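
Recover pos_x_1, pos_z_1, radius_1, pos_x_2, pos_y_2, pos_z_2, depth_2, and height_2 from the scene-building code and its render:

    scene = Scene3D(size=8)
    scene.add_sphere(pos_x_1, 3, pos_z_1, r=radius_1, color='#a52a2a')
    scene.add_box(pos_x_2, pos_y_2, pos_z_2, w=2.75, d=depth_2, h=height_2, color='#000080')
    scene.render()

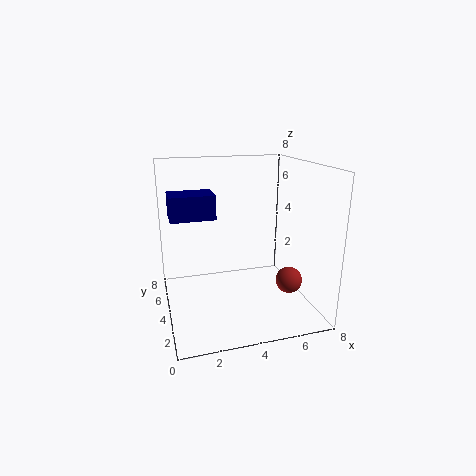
pos_x_1 = 6.75, pos_z_1 = 1.5, radius_1 = 0.75, pos_x_2 = 0.5, pos_y_2 = 6, pos_z_2 = 4.5, depth_2 = 2, height_2 = 1.5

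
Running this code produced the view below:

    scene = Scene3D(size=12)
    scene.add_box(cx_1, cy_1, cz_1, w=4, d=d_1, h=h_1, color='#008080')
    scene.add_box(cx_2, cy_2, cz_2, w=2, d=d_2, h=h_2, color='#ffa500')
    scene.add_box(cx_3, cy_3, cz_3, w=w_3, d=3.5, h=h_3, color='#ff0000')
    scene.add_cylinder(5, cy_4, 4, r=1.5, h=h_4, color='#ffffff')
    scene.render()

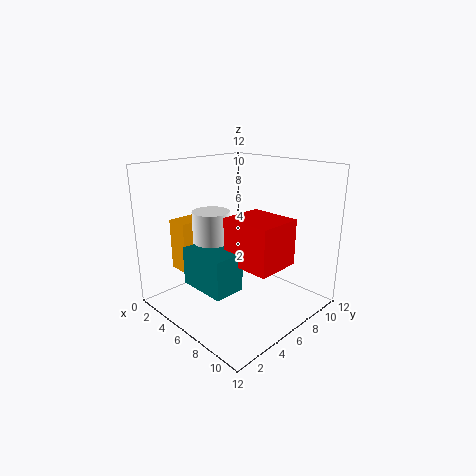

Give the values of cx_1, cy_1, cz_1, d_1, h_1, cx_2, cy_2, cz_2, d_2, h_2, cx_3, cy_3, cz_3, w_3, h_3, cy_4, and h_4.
cx_1 = 4.5; cy_1 = 1.5; cz_1 = 3; d_1 = 2.5; h_1 = 3; cx_2 = 0.5; cy_2 = 3; cz_2 = 2.5; d_2 = 3; h_2 = 4.5; cx_3 = 7; cy_3 = 3.5; cz_3 = 5; w_3 = 4; h_3 = 3.5; cy_4 = 4; h_4 = 4.5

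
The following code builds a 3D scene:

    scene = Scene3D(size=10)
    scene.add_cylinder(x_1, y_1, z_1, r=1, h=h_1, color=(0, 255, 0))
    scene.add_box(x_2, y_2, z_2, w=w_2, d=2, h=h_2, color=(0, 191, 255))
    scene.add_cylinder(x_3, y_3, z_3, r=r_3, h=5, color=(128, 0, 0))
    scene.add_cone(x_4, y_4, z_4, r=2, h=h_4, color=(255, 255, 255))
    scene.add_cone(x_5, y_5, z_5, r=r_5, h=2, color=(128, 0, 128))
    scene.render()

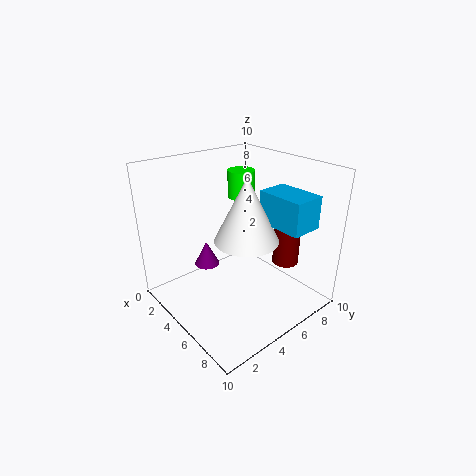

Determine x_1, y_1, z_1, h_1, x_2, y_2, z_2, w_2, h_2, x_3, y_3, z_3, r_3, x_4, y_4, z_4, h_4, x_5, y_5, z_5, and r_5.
x_1 = 3
y_1 = 7
z_1 = 7
h_1 = 2
x_2 = 7
y_2 = 5
z_2 = 7
w_2 = 3
h_2 = 2
x_3 = 6
y_3 = 9
z_3 = 2
r_3 = 1
x_4 = 7
y_4 = 4
z_4 = 6
h_4 = 4
x_5 = 1
y_5 = 5
z_5 = 1
r_5 = 1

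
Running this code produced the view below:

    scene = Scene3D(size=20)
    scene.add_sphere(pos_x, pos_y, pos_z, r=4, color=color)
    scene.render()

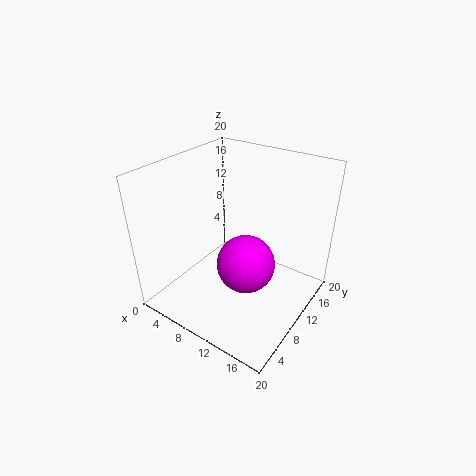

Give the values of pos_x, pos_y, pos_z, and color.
pos_x = 12, pos_y = 9, pos_z = 7, color = 'magenta'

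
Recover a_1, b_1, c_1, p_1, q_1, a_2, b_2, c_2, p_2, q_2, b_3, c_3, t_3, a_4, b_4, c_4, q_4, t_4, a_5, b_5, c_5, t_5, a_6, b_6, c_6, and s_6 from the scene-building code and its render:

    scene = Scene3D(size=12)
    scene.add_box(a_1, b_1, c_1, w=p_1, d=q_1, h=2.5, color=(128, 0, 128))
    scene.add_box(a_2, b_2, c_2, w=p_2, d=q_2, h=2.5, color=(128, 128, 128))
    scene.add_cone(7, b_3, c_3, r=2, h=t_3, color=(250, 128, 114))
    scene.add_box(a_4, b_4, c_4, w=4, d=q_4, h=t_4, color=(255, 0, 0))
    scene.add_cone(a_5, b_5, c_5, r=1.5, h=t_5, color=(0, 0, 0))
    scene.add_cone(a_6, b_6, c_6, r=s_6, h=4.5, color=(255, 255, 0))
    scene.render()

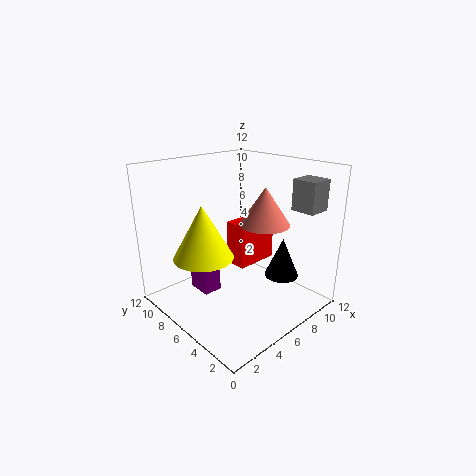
a_1 = 2.5
b_1 = 6
c_1 = 2
p_1 = 1.5
q_1 = 2
a_2 = 9
b_2 = 1
c_2 = 8.5
p_2 = 2
q_2 = 2
b_3 = 4
c_3 = 7.5
t_3 = 3
a_4 = 7
b_4 = 6.5
c_4 = 2.5
q_4 = 2
t_4 = 4
a_5 = 9.5
b_5 = 4
c_5 = 2
t_5 = 3.5
a_6 = 3.5
b_6 = 7.5
c_6 = 4.5
s_6 = 2.5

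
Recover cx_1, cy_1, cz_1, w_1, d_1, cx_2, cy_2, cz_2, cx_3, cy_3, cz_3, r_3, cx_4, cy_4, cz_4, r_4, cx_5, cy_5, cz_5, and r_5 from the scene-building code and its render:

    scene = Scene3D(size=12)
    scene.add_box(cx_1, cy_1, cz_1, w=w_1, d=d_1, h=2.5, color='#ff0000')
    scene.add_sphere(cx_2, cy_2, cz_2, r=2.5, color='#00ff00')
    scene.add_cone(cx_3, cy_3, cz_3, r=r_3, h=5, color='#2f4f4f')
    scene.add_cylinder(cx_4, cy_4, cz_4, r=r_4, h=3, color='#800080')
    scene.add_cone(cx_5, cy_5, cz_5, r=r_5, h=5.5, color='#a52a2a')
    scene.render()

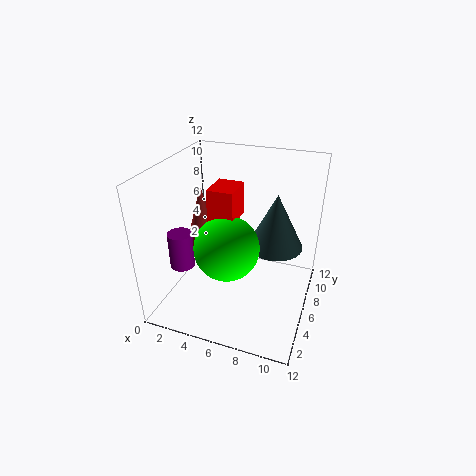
cx_1 = 4.5, cy_1 = 3.5, cz_1 = 8.5, w_1 = 2, d_1 = 2.5, cx_2 = 6, cy_2 = 3.5, cz_2 = 6.5, cx_3 = 8.5, cy_3 = 9, cz_3 = 4, r_3 = 2.5, cx_4 = 2, cy_4 = 3.5, cz_4 = 4, r_4 = 1, cx_5 = 2, cy_5 = 7.5, cz_5 = 4, r_5 = 1.5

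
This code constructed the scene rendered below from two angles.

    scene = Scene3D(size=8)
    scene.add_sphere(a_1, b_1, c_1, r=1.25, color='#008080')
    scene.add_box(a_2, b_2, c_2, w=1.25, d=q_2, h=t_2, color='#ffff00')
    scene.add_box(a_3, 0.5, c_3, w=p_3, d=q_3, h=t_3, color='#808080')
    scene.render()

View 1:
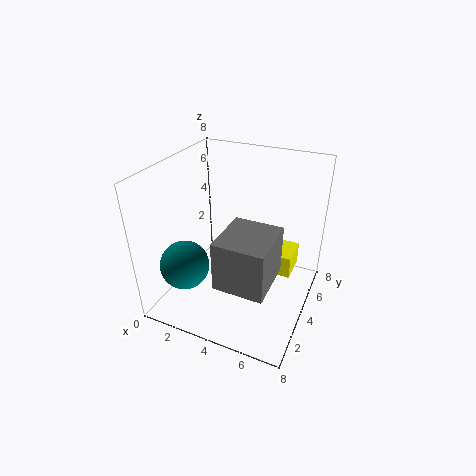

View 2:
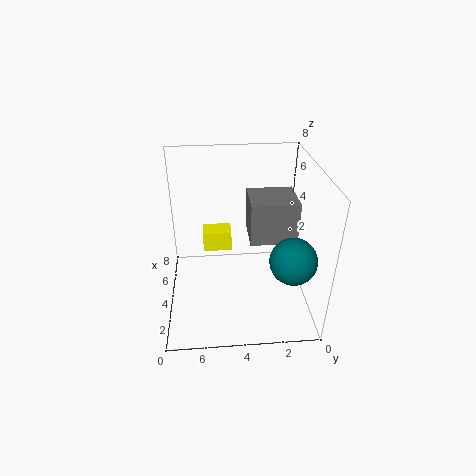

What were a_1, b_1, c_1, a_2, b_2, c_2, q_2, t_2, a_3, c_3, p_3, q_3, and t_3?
a_1 = 2.25; b_1 = 1.25; c_1 = 3.5; a_2 = 5.75; b_2 = 4.25; c_2 = 2; q_2 = 1.75; t_2 = 1.25; a_3 = 4.25; c_3 = 3.25; p_3 = 2.5; q_3 = 2.75; t_3 = 2.5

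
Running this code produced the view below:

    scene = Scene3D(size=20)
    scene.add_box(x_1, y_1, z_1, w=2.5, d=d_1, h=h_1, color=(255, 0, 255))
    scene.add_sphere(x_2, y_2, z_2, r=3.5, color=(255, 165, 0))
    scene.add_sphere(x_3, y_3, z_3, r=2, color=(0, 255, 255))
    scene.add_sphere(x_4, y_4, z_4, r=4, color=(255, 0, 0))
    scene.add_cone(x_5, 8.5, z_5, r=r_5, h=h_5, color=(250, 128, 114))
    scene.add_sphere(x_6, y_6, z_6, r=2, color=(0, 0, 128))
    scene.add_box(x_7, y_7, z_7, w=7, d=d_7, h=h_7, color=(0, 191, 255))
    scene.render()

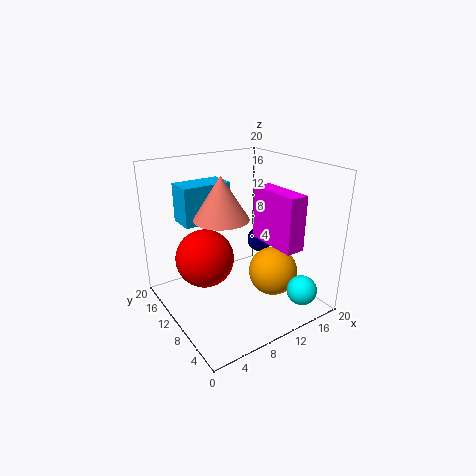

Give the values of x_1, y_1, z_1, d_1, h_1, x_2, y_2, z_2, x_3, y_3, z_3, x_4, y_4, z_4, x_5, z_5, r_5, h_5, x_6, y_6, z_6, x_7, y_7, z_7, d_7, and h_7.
x_1 = 11.5
y_1 = 1.5
z_1 = 10.5
d_1 = 7
h_1 = 7
x_2 = 14.5
y_2 = 7.5
z_2 = 4.5
x_3 = 15
y_3 = 2
z_3 = 4
x_4 = 5.5
y_4 = 11.5
z_4 = 7.5
x_5 = 6.5
z_5 = 14
r_5 = 3.5
h_5 = 5.5
x_6 = 17
y_6 = 14
z_6 = 6.5
x_7 = 4
y_7 = 13.5
z_7 = 11.5
d_7 = 4
h_7 = 5.5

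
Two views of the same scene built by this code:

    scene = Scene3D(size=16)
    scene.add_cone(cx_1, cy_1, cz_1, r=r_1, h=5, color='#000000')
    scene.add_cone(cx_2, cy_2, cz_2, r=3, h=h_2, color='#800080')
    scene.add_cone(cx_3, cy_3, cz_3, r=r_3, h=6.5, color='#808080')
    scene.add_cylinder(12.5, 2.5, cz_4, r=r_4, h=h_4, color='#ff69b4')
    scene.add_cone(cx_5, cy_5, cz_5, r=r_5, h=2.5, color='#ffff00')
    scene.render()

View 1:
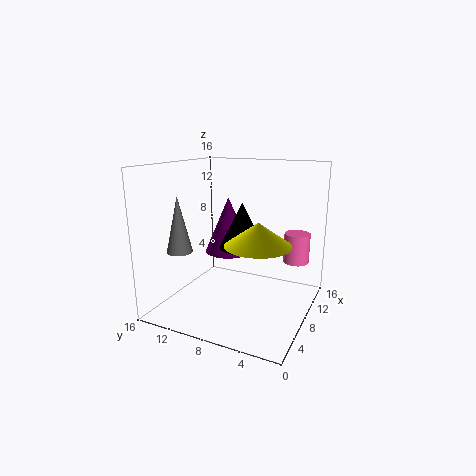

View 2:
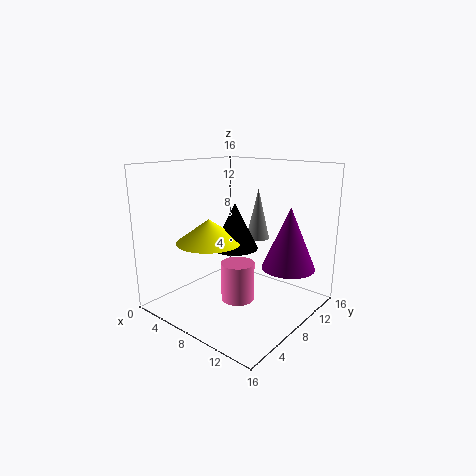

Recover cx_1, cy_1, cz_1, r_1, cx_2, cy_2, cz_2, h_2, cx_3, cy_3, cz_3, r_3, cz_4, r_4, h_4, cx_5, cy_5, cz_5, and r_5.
cx_1 = 8; cy_1 = 7.5; cz_1 = 7; r_1 = 2.5; cx_2 = 12.5; cy_2 = 11.5; cz_2 = 4.5; h_2 = 7; cx_3 = 6; cy_3 = 14.5; cz_3 = 6; r_3 = 1.5; cz_4 = 4.5; r_4 = 1.5; h_4 = 3.5; cx_5 = 6.5; cy_5 = 5; cz_5 = 8; r_5 = 3.5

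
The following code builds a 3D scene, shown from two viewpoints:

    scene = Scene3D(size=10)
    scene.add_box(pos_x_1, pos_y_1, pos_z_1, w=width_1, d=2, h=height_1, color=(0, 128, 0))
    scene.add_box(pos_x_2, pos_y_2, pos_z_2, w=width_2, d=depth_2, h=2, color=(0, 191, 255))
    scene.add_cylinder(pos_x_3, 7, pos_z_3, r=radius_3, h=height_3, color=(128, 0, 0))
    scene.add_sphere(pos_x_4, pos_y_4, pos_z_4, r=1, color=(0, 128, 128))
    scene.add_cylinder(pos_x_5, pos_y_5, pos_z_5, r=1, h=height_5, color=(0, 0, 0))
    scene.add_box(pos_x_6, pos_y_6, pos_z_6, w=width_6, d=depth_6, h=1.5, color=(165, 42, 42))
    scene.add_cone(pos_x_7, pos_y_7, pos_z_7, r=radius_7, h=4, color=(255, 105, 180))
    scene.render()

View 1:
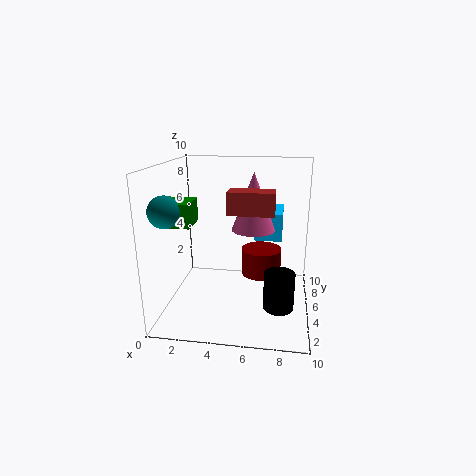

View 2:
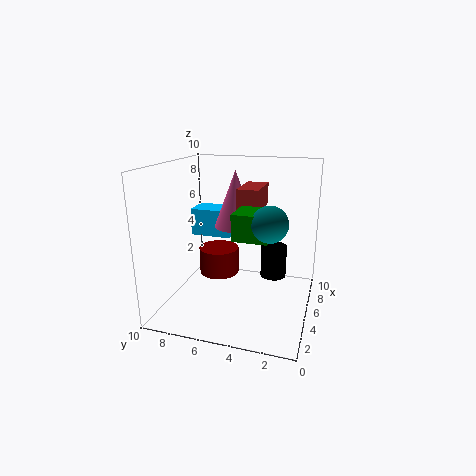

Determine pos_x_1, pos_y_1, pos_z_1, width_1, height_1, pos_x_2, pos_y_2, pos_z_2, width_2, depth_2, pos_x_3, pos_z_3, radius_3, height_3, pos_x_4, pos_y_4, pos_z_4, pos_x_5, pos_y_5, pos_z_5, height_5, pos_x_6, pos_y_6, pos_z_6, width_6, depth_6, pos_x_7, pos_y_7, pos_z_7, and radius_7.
pos_x_1 = 0.5; pos_y_1 = 2; pos_z_1 = 6.5; width_1 = 2; height_1 = 1.5; pos_x_2 = 6; pos_y_2 = 6; pos_z_2 = 4.5; width_2 = 2; depth_2 = 3; pos_x_3 = 6.5; pos_z_3 = 1.5; radius_3 = 1.5; height_3 = 2; pos_x_4 = 1; pos_y_4 = 2; pos_z_4 = 7.5; pos_x_5 = 8; pos_y_5 = 3; pos_z_5 = 1; height_5 = 2.5; pos_x_6 = 4.5; pos_y_6 = 3.5; pos_z_6 = 7; width_6 = 3; depth_6 = 1.5; pos_x_7 = 6; pos_y_7 = 5.5; pos_z_7 = 5.5; radius_7 = 1.5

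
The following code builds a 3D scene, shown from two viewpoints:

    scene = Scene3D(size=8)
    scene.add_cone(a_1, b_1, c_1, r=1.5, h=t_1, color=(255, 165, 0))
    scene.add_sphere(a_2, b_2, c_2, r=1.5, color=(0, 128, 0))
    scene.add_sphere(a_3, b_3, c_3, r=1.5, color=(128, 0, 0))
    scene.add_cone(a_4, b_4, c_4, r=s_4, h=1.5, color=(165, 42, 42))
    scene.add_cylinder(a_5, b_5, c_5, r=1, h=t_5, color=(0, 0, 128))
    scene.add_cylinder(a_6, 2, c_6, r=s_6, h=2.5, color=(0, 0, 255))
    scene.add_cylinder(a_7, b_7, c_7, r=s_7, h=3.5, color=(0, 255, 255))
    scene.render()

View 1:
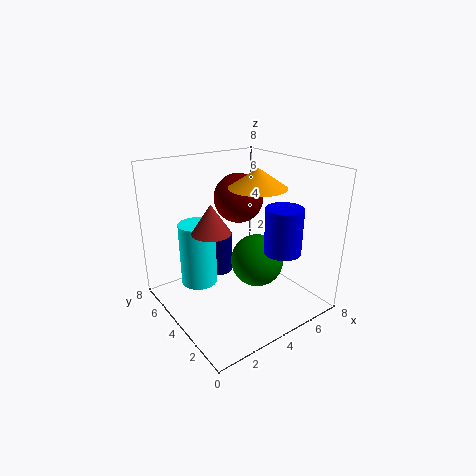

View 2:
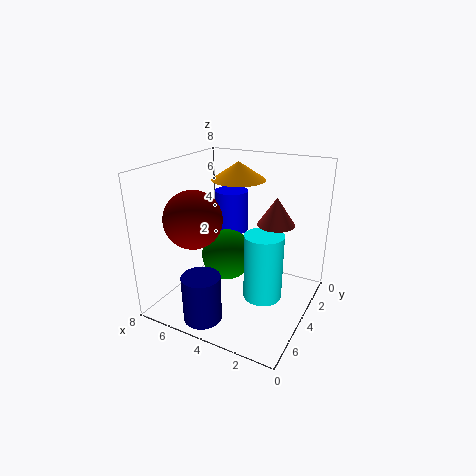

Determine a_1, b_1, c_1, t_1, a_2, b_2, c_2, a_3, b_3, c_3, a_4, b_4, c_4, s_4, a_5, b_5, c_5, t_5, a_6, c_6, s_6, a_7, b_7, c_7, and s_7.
a_1 = 4.5, b_1 = 3, c_1 = 7, t_1 = 1, a_2 = 5, b_2 = 3.5, c_2 = 2.5, a_3 = 5.5, b_3 = 6, c_3 = 5.5, a_4 = 2, b_4 = 3.5, c_4 = 5, s_4 = 1, a_5 = 4.5, b_5 = 7, c_5 = 0.5, t_5 = 2.5, a_6 = 5.5, c_6 = 3.5, s_6 = 1, a_7 = 2, b_7 = 5, c_7 = 1.5, s_7 = 1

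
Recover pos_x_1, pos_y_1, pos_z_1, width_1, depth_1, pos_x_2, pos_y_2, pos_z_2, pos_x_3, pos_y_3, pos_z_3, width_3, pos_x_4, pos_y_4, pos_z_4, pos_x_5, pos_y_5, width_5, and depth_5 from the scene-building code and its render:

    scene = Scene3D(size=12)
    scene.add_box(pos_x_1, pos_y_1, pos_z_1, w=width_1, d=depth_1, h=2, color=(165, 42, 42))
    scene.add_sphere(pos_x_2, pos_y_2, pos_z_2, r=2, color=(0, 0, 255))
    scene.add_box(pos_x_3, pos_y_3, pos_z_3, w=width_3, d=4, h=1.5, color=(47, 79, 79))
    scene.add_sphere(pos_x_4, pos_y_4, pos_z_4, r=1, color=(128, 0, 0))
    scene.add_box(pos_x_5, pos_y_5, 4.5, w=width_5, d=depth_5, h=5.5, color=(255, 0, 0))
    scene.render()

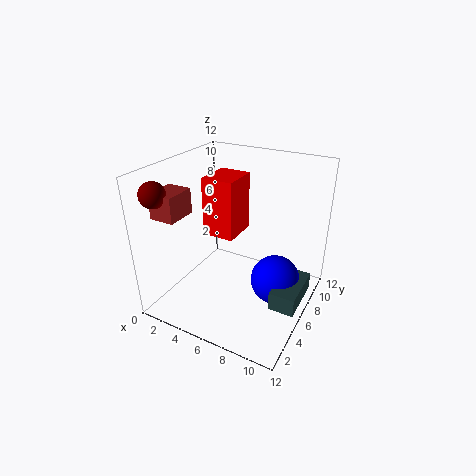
pos_x_1 = 1
pos_y_1 = 1.5
pos_z_1 = 8.5
width_1 = 2
depth_1 = 2.5
pos_x_2 = 9.5
pos_y_2 = 6
pos_z_2 = 3
pos_x_3 = 10
pos_y_3 = 3.5
pos_z_3 = 2
width_3 = 2
pos_x_4 = 1.5
pos_y_4 = 1.5
pos_z_4 = 10.5
pos_x_5 = 1.5
pos_y_5 = 7.5
width_5 = 3
depth_5 = 3.5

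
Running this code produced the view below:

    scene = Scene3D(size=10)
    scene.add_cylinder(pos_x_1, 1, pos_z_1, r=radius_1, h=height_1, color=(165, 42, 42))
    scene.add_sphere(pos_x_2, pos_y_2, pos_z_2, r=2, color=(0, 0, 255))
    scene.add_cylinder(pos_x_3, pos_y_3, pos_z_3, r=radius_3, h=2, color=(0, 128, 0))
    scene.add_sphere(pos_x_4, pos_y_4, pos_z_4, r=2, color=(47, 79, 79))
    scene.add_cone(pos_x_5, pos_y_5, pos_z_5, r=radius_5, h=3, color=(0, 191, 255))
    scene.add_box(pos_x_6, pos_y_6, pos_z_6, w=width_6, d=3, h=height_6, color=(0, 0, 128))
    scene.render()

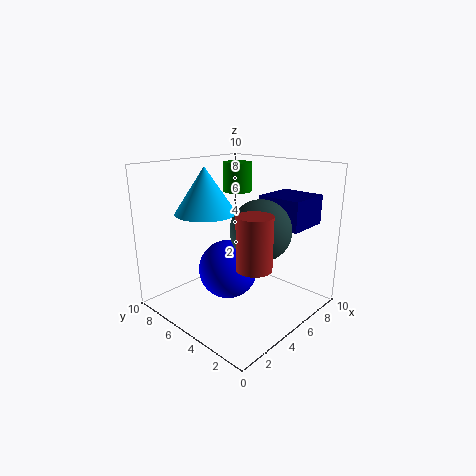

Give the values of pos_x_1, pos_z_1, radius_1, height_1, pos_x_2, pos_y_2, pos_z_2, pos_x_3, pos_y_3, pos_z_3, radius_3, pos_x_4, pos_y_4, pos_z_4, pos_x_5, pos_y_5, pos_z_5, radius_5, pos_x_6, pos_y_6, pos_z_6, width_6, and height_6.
pos_x_1 = 2
pos_z_1 = 5
radius_1 = 1
height_1 = 3
pos_x_2 = 4
pos_y_2 = 5
pos_z_2 = 3
pos_x_3 = 6
pos_y_3 = 6
pos_z_3 = 8
radius_3 = 1
pos_x_4 = 5
pos_y_4 = 3
pos_z_4 = 6
pos_x_5 = 3
pos_y_5 = 6
pos_z_5 = 7
radius_5 = 2
pos_x_6 = 6
pos_y_6 = 1
pos_z_6 = 6
width_6 = 3
height_6 = 2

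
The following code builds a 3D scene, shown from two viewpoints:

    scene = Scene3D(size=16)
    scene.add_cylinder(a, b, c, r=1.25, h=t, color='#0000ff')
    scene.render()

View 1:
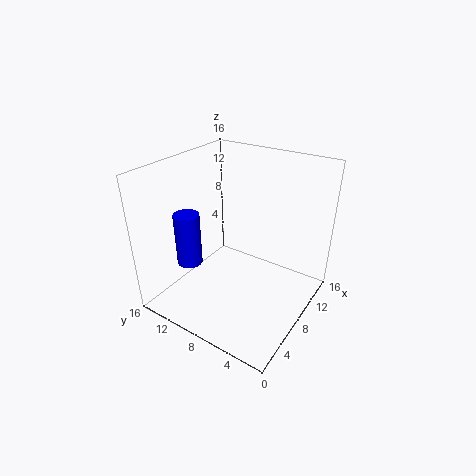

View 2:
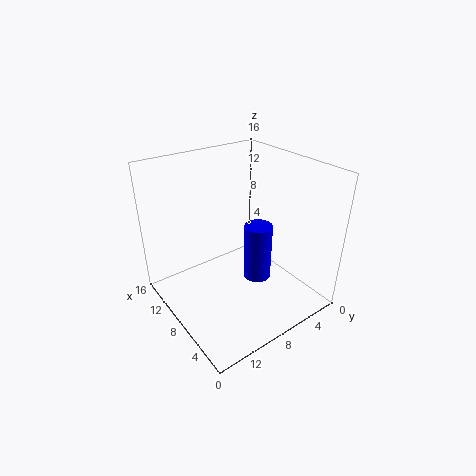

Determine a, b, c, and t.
a = 2.25, b = 10, c = 7.5, t = 5.25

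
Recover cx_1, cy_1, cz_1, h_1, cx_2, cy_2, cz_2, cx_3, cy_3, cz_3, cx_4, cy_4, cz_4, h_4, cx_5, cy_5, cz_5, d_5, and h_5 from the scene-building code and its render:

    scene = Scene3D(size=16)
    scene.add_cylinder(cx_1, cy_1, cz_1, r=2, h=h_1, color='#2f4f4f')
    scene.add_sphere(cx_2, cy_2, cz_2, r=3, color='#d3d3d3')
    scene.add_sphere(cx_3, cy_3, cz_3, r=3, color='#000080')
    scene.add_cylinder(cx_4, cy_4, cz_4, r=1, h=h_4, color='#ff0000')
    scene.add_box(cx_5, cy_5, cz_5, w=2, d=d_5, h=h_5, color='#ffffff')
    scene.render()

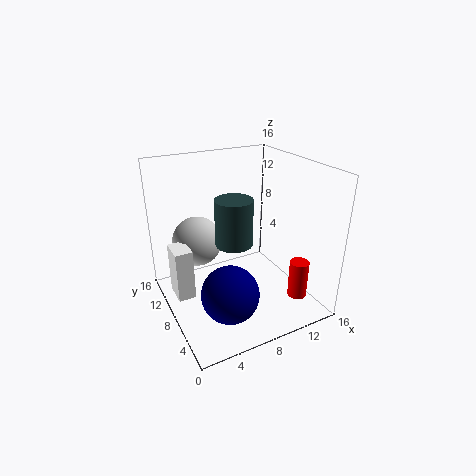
cx_1 = 7; cy_1 = 7; cz_1 = 8; h_1 = 5; cx_2 = 5; cy_2 = 13; cz_2 = 6; cx_3 = 5; cy_3 = 4; cz_3 = 4; cx_4 = 12; cy_4 = 2; cz_4 = 3; h_4 = 4; cx_5 = 1; cy_5 = 9; cz_5 = 1; d_5 = 3; h_5 = 6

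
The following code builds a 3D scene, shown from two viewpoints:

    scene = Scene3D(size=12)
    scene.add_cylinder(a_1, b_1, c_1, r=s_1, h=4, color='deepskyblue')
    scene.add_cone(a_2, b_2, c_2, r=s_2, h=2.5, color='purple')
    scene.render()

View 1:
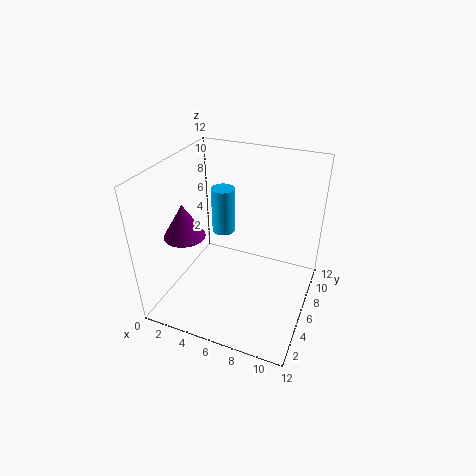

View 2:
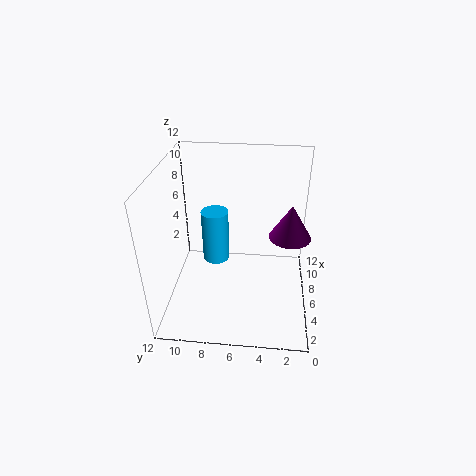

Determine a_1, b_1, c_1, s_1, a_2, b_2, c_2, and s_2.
a_1 = 4, b_1 = 7.5, c_1 = 5.5, s_1 = 1, a_2 = 3.5, b_2 = 2, c_2 = 8, s_2 = 1.5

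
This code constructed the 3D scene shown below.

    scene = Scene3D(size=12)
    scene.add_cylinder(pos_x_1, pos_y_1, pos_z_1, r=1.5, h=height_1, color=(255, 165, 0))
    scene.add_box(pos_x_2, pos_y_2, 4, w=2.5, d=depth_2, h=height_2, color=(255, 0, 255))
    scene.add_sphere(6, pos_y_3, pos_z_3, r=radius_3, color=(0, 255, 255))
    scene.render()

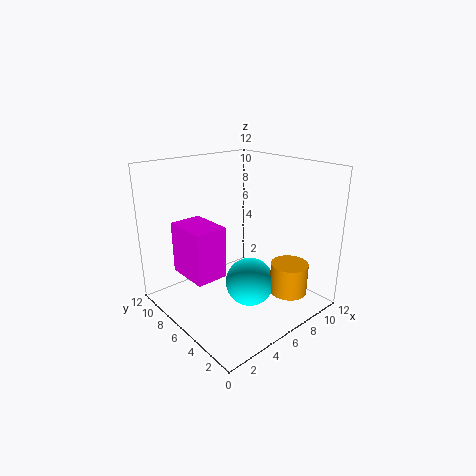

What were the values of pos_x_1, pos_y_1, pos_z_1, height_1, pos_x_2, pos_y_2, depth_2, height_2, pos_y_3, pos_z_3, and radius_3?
pos_x_1 = 8
pos_y_1 = 2
pos_z_1 = 2
height_1 = 2.5
pos_x_2 = 1
pos_y_2 = 4.5
depth_2 = 3.5
height_2 = 4
pos_y_3 = 4.5
pos_z_3 = 2.5
radius_3 = 2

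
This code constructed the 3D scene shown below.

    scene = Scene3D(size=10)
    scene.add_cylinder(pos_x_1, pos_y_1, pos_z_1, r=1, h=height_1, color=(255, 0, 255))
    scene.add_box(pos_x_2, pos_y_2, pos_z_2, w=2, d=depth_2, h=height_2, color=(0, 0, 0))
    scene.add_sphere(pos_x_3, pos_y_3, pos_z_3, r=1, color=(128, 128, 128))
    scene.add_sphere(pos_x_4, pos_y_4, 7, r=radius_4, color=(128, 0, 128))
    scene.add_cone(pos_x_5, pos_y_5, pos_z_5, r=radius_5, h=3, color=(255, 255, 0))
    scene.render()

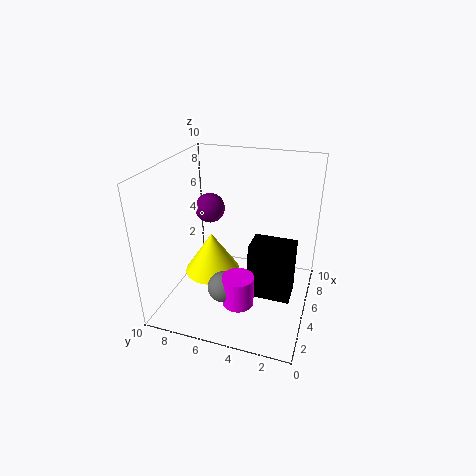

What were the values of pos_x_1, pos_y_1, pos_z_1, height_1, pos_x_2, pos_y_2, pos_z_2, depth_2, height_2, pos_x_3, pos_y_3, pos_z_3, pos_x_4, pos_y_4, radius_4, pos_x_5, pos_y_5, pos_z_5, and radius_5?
pos_x_1 = 2, pos_y_1 = 4, pos_z_1 = 2, height_1 = 2, pos_x_2 = 4, pos_y_2 = 1, pos_z_2 = 1, depth_2 = 3, height_2 = 4, pos_x_3 = 2, pos_y_3 = 5, pos_z_3 = 3, pos_x_4 = 5, pos_y_4 = 7, radius_4 = 1, pos_x_5 = 5, pos_y_5 = 7, pos_z_5 = 2, radius_5 = 2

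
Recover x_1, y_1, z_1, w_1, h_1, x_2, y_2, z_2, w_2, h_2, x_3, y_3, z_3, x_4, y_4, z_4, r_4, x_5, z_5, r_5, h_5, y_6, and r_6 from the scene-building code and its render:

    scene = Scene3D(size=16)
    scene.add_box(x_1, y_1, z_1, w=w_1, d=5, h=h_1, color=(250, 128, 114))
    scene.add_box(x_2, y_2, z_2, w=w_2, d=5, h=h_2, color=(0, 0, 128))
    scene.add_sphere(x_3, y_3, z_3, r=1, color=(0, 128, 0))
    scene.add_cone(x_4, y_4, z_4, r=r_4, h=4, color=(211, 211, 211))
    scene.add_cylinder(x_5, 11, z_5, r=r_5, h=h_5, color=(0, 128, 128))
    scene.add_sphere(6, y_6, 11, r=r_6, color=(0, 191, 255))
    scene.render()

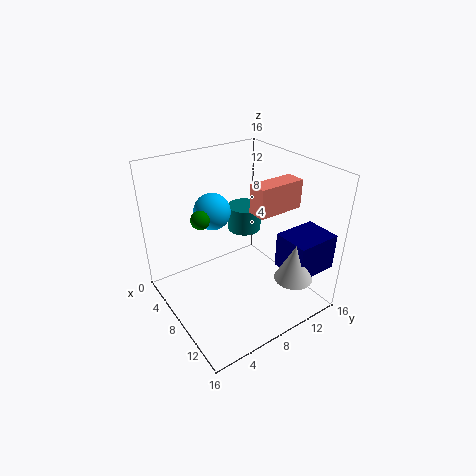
x_1 = 10, y_1 = 8, z_1 = 12, w_1 = 2, h_1 = 3, x_2 = 11, y_2 = 11, z_2 = 5, w_2 = 4, h_2 = 4, x_3 = 7, y_3 = 4, z_3 = 11, x_4 = 14, y_4 = 11, z_4 = 5, r_4 = 2, x_5 = 5, z_5 = 7, r_5 = 2, h_5 = 3, y_6 = 6, r_6 = 2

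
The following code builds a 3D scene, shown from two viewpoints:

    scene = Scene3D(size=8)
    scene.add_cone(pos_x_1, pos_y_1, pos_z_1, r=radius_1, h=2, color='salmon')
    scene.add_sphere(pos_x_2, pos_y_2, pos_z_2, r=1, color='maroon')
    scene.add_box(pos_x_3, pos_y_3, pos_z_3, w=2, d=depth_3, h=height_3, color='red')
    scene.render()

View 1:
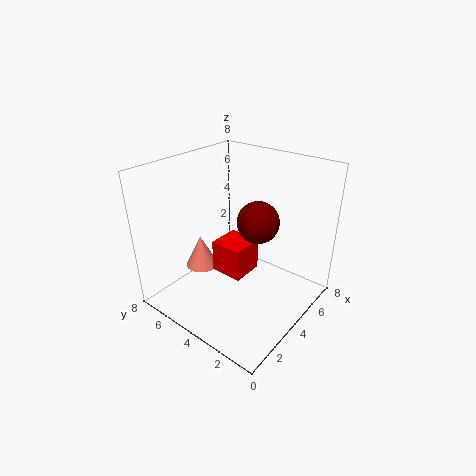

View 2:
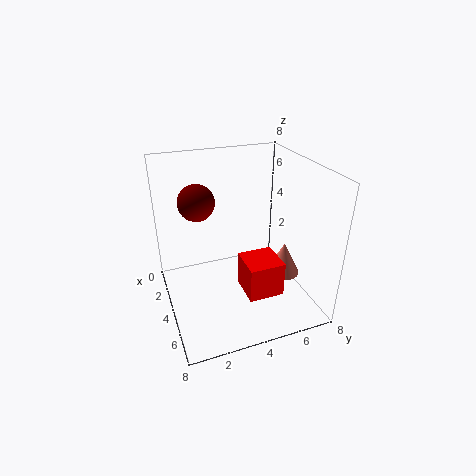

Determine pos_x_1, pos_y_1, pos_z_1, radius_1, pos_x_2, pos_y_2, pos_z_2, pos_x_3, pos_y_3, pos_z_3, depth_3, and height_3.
pos_x_1 = 4, pos_y_1 = 7, pos_z_1 = 1, radius_1 = 1, pos_x_2 = 3, pos_y_2 = 2, pos_z_2 = 6, pos_x_3 = 4, pos_y_3 = 4, pos_z_3 = 1, depth_3 = 2, height_3 = 2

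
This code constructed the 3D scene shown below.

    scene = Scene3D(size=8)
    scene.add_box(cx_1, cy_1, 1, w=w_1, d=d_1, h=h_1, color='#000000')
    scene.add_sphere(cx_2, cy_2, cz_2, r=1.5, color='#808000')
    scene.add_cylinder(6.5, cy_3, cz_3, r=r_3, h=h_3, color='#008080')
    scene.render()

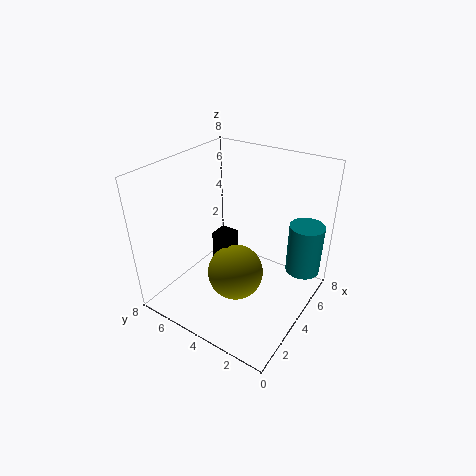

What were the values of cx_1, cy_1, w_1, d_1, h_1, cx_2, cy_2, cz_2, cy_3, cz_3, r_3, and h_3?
cx_1 = 3, cy_1 = 4, w_1 = 1, d_1 = 1, h_1 = 3.5, cx_2 = 3, cy_2 = 3.5, cz_2 = 2.5, cy_3 = 1, cz_3 = 1.5, r_3 = 1, h_3 = 3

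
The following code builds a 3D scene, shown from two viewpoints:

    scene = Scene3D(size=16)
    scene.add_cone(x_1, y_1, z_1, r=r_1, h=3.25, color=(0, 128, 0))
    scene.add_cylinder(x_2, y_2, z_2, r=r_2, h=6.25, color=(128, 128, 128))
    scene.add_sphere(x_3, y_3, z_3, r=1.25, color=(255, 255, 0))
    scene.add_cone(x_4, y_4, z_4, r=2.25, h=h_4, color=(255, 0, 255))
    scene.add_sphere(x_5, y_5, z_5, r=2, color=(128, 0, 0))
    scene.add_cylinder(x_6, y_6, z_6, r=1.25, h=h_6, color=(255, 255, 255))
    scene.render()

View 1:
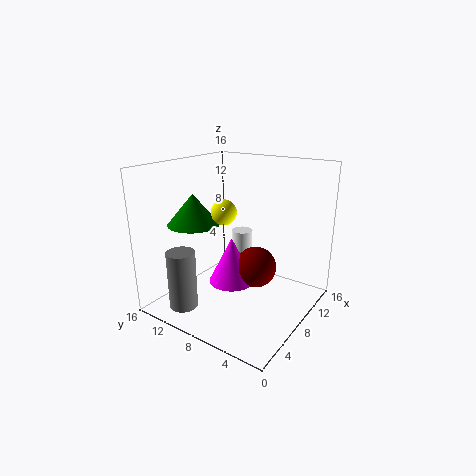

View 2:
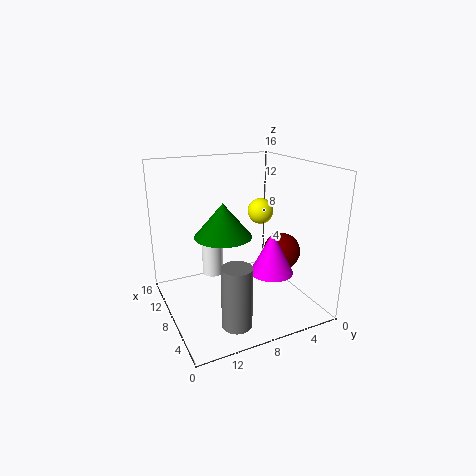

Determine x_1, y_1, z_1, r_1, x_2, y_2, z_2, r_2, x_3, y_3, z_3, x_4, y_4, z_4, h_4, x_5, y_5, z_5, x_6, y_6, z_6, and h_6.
x_1 = 4.5
y_1 = 11.25
z_1 = 10
r_1 = 2.75
x_2 = 2
y_2 = 11
z_2 = 1.5
r_2 = 1.5
x_3 = 4.5
y_3 = 7.25
z_3 = 12
x_4 = 4
y_4 = 6
z_4 = 5.25
h_4 = 4.5
x_5 = 5.25
y_5 = 4
z_5 = 6.75
x_6 = 11.5
y_6 = 9.75
z_6 = 2.5
h_6 = 5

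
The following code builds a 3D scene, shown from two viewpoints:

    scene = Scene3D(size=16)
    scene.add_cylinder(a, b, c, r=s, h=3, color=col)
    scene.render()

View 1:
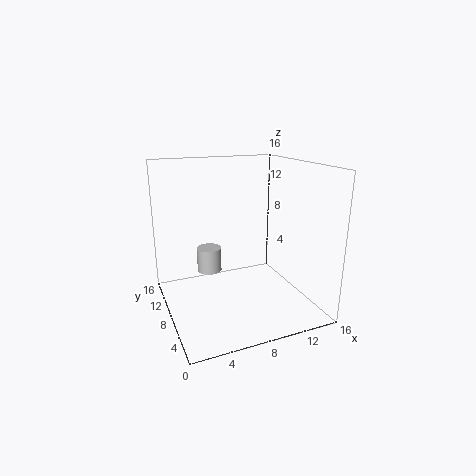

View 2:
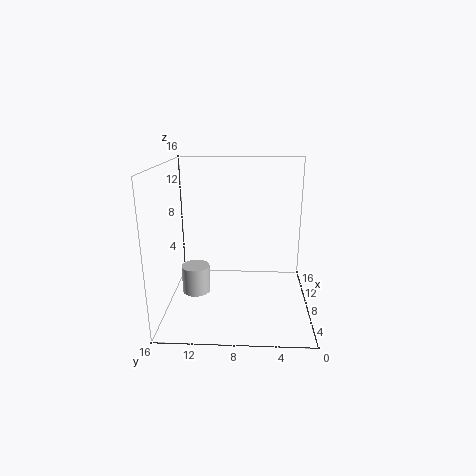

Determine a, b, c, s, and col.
a = 6
b = 12.5
c = 2.5
s = 1.5
col = 'lightgray'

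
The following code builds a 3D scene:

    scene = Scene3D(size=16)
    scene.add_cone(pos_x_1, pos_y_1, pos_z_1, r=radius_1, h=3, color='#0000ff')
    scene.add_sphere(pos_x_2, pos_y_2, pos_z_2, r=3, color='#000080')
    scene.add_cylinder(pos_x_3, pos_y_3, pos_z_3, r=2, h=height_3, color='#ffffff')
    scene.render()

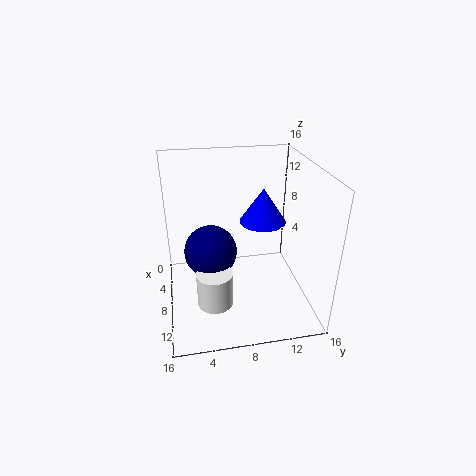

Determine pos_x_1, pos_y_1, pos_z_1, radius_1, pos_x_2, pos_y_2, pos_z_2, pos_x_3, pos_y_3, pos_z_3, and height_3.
pos_x_1 = 14; pos_y_1 = 9; pos_z_1 = 13; radius_1 = 2; pos_x_2 = 7; pos_y_2 = 5; pos_z_2 = 6; pos_x_3 = 10; pos_y_3 = 5; pos_z_3 = 1; height_3 = 4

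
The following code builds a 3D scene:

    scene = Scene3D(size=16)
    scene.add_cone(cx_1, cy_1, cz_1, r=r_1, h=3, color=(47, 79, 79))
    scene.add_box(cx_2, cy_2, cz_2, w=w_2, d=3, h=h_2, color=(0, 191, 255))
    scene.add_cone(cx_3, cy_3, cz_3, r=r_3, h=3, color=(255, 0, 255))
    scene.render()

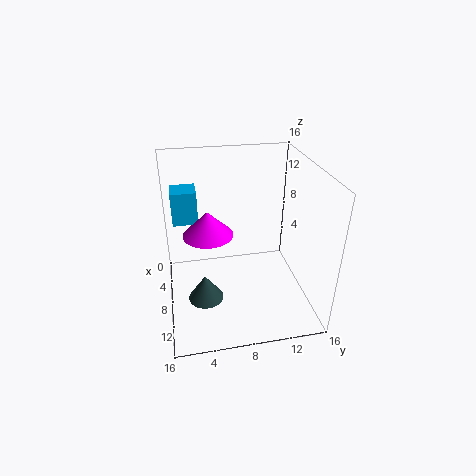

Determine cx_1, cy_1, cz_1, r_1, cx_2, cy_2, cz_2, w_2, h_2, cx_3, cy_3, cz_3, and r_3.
cx_1 = 9, cy_1 = 4, cz_1 = 1, r_1 = 2, cx_2 = 1, cy_2 = 1, cz_2 = 8, w_2 = 3, h_2 = 4, cx_3 = 5, cy_3 = 5, cz_3 = 7, r_3 = 3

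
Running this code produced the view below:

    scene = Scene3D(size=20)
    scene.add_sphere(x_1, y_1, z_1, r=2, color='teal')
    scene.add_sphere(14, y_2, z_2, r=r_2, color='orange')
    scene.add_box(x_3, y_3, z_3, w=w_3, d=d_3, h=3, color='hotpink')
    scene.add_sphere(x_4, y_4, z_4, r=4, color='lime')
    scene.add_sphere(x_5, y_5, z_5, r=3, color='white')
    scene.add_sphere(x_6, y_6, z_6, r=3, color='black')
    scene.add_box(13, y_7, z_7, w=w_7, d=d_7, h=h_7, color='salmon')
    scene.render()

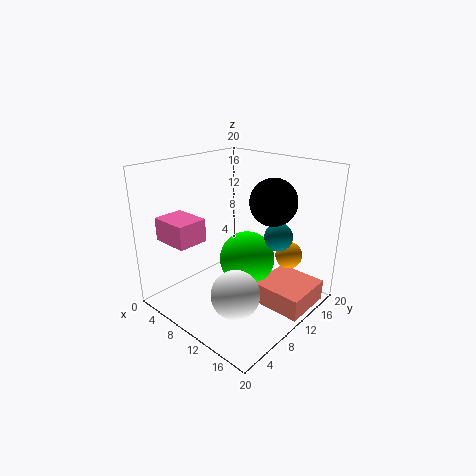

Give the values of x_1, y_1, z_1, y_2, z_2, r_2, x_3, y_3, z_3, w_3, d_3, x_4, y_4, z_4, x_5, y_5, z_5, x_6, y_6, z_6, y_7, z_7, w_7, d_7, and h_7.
x_1 = 14
y_1 = 14
z_1 = 10
y_2 = 17
z_2 = 6
r_2 = 2
x_3 = 4
y_3 = 1
z_3 = 11
w_3 = 5
d_3 = 4
x_4 = 10
y_4 = 12
z_4 = 6
x_5 = 15
y_5 = 4
z_5 = 6
x_6 = 15
y_6 = 11
z_6 = 16
y_7 = 10
z_7 = 1
w_7 = 7
d_7 = 7
h_7 = 3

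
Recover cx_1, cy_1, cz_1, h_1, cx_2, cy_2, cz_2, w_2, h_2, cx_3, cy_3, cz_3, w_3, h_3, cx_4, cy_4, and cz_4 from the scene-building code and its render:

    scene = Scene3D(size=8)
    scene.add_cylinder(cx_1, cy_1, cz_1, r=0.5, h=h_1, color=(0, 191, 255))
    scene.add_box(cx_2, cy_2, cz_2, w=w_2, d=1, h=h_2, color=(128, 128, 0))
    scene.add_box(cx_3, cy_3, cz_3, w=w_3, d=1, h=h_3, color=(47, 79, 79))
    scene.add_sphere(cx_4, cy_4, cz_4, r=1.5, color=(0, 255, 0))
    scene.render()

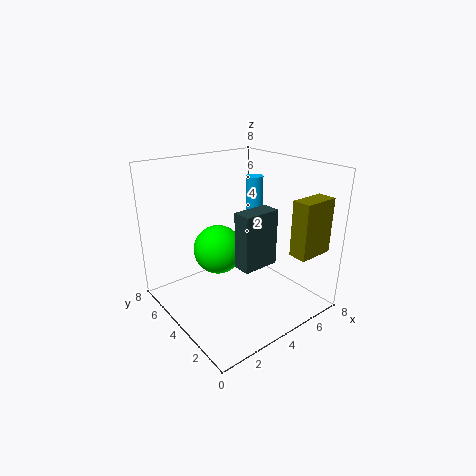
cx_1 = 6, cy_1 = 5, cz_1 = 4, h_1 = 3, cx_2 = 5.5, cy_2 = 0.5, cz_2 = 3.5, w_2 = 2, h_2 = 3, cx_3 = 3, cy_3 = 2, cz_3 = 3, w_3 = 2, h_3 = 3, cx_4 = 4, cy_4 = 6, cz_4 = 2.5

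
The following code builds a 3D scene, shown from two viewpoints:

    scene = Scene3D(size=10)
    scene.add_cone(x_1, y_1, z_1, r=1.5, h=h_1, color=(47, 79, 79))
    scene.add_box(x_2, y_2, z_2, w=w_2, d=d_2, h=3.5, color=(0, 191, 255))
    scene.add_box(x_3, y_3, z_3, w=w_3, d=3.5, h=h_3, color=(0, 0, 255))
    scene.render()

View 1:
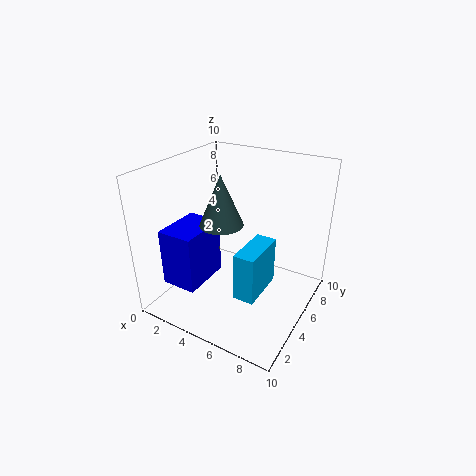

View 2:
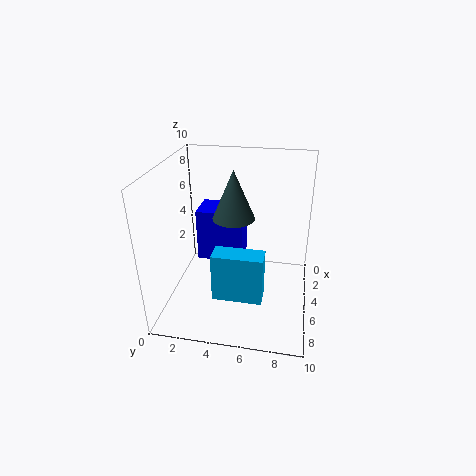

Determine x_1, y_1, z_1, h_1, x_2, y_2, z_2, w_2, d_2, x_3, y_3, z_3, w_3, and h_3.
x_1 = 4; y_1 = 4.5; z_1 = 6; h_1 = 3.5; x_2 = 5.5; y_2 = 3.5; z_2 = 1; w_2 = 1.5; d_2 = 3.5; x_3 = 1; y_3 = 1.5; z_3 = 2; w_3 = 2.5; h_3 = 4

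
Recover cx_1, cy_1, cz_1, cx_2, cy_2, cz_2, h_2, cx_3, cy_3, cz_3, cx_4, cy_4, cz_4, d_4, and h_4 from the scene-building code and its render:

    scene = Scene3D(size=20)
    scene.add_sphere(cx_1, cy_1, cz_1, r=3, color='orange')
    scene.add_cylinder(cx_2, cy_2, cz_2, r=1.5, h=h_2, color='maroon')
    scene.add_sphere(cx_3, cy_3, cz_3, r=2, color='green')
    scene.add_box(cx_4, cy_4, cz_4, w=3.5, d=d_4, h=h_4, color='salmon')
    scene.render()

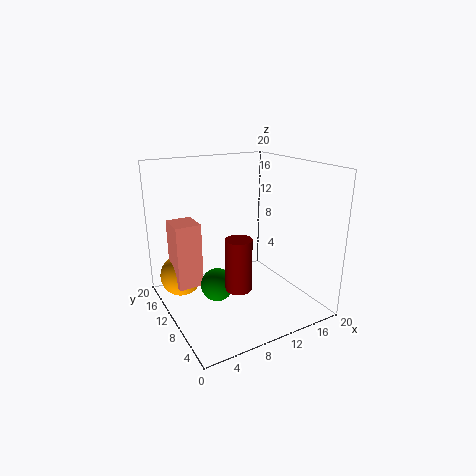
cx_1 = 3
cy_1 = 14.5
cz_1 = 4
cx_2 = 5.5
cy_2 = 2
cz_2 = 7.5
h_2 = 6
cx_3 = 4.5
cy_3 = 5.5
cz_3 = 6.5
cx_4 = 1.5
cy_4 = 11
cz_4 = 3.5
d_4 = 4
h_4 = 9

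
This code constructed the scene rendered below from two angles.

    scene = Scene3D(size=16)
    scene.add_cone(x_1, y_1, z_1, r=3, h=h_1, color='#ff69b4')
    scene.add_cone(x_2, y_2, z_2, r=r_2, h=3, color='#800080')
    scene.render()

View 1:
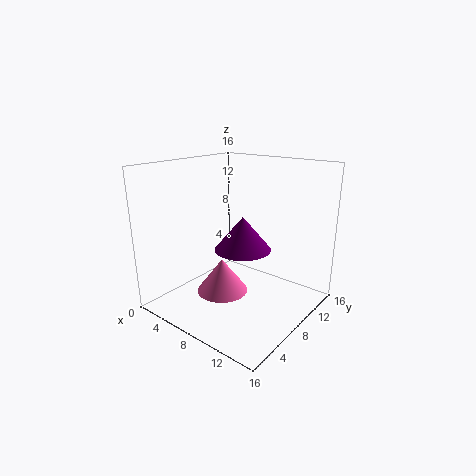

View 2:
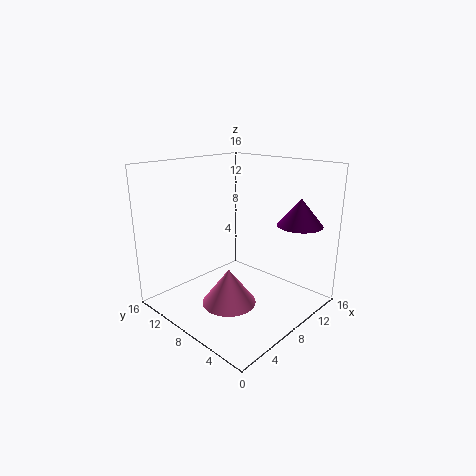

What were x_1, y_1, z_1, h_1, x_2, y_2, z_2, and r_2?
x_1 = 6, y_1 = 7.5, z_1 = 1, h_1 = 4, x_2 = 12.5, y_2 = 3, z_2 = 9.5, r_2 = 2.5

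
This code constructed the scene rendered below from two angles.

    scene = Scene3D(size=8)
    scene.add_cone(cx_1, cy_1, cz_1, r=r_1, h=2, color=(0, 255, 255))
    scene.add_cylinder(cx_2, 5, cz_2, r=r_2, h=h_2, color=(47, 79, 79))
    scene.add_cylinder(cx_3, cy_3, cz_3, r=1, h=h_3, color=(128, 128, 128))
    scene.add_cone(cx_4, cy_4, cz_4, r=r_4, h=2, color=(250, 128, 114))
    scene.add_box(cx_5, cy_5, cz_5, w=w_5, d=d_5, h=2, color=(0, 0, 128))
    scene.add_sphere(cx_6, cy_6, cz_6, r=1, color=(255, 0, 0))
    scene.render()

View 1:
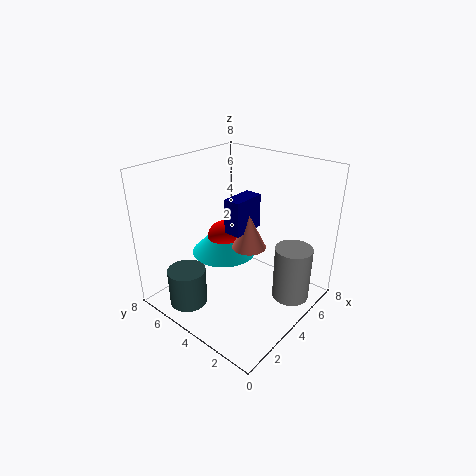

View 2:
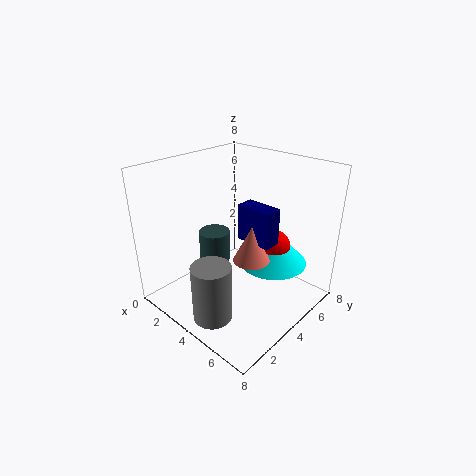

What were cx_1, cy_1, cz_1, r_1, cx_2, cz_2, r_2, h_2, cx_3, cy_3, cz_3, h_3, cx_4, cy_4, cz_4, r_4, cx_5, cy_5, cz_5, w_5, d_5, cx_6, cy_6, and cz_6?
cx_1 = 5; cy_1 = 6; cz_1 = 2; r_1 = 2; cx_2 = 1; cz_2 = 1; r_2 = 1; h_2 = 2; cx_3 = 5; cy_3 = 1; cz_3 = 1; h_3 = 3; cx_4 = 5; cy_4 = 4; cz_4 = 3; r_4 = 1; cx_5 = 4; cy_5 = 4; cz_5 = 4; w_5 = 2; d_5 = 1; cx_6 = 5; cy_6 = 6; cz_6 = 3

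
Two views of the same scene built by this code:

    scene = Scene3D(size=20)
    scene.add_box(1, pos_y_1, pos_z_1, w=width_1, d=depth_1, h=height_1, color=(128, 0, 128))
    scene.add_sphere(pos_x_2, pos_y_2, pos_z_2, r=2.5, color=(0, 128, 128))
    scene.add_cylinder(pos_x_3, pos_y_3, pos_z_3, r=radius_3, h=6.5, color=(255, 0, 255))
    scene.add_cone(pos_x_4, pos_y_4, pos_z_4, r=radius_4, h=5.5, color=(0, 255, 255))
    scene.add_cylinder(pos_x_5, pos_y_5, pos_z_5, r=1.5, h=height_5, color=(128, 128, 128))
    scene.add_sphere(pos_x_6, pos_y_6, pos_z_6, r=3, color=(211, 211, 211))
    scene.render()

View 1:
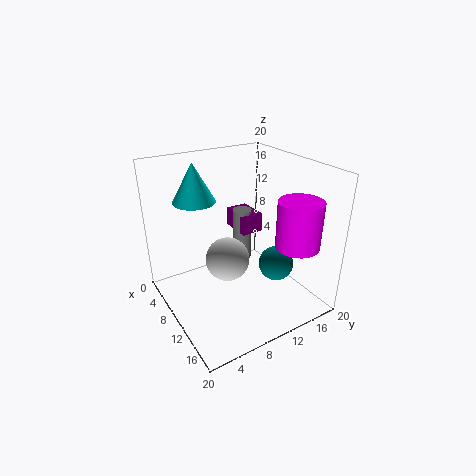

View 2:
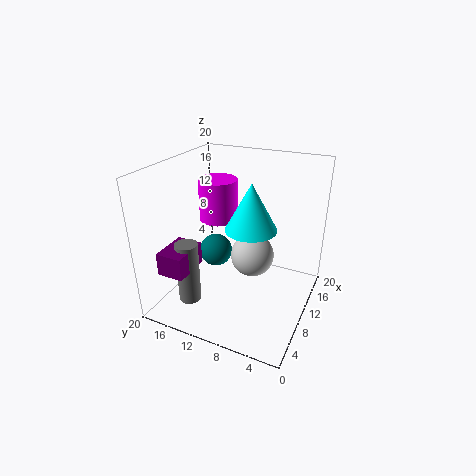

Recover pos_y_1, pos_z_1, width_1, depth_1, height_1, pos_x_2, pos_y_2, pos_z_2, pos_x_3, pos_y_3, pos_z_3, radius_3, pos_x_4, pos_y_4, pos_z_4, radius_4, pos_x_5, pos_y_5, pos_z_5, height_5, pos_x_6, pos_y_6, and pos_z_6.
pos_y_1 = 13.5, pos_z_1 = 7.5, width_1 = 5, depth_1 = 3.5, height_1 = 3, pos_x_2 = 12.5, pos_y_2 = 15, pos_z_2 = 5.5, pos_x_3 = 15.5, pos_y_3 = 16, pos_z_3 = 9.5, radius_3 = 3, pos_x_4 = 5, pos_y_4 = 6, pos_z_4 = 14.5, radius_4 = 3, pos_x_5 = 4, pos_y_5 = 14.5, pos_z_5 = 2.5, height_5 = 8.5, pos_x_6 = 10.5, pos_y_6 = 8, pos_z_6 = 7.5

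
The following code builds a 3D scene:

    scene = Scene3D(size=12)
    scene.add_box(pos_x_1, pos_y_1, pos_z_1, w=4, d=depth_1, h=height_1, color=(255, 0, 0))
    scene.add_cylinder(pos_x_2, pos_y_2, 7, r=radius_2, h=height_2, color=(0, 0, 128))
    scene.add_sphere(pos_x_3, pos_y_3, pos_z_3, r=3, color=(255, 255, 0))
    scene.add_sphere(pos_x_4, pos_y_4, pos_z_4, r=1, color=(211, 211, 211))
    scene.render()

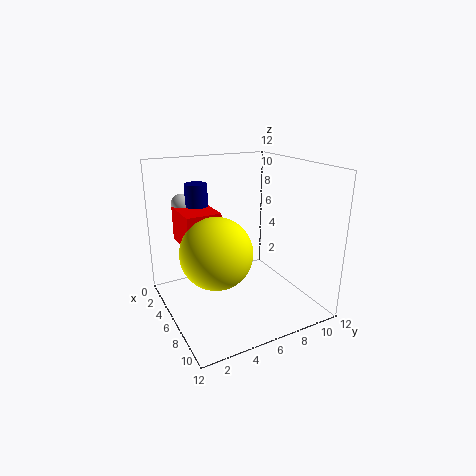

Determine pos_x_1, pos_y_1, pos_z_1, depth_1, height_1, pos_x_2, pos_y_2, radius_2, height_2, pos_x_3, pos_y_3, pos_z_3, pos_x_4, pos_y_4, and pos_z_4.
pos_x_1 = 1, pos_y_1 = 2, pos_z_1 = 5, depth_1 = 3, height_1 = 3, pos_x_2 = 2, pos_y_2 = 4, radius_2 = 1, height_2 = 3, pos_x_3 = 6, pos_y_3 = 4, pos_z_3 = 5, pos_x_4 = 1, pos_y_4 = 3, pos_z_4 = 8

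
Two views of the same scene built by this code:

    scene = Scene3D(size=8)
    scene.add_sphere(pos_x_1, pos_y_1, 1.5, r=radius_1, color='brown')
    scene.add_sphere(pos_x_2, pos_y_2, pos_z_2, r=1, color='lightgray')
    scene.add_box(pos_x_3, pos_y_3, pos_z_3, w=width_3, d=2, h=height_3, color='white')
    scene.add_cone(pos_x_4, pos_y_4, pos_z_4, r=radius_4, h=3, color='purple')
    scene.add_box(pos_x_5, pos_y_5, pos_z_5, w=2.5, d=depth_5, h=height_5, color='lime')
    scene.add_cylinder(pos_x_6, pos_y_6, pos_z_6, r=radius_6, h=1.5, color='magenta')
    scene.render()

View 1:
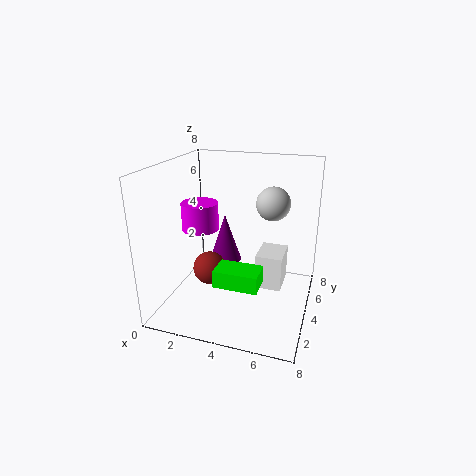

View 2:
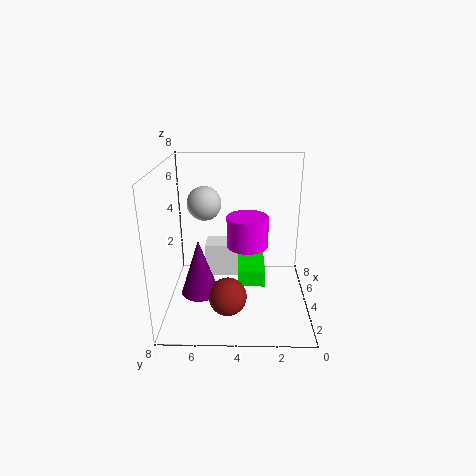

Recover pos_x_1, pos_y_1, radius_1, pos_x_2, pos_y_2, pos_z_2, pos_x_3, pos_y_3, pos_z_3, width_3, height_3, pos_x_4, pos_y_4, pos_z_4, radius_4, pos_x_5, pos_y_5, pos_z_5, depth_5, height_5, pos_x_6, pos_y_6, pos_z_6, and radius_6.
pos_x_1 = 2; pos_y_1 = 4.5; radius_1 = 1; pos_x_2 = 5.5; pos_y_2 = 6; pos_z_2 = 5.5; pos_x_3 = 5; pos_y_3 = 4; pos_z_3 = 1; width_3 = 1.5; height_3 = 2; pos_x_4 = 2.5; pos_y_4 = 6; pos_z_4 = 1.5; radius_4 = 1; pos_x_5 = 3; pos_y_5 = 2.5; pos_z_5 = 1.5; depth_5 = 1.5; height_5 = 1; pos_x_6 = 2; pos_y_6 = 3.5; pos_z_6 = 4.5; radius_6 = 1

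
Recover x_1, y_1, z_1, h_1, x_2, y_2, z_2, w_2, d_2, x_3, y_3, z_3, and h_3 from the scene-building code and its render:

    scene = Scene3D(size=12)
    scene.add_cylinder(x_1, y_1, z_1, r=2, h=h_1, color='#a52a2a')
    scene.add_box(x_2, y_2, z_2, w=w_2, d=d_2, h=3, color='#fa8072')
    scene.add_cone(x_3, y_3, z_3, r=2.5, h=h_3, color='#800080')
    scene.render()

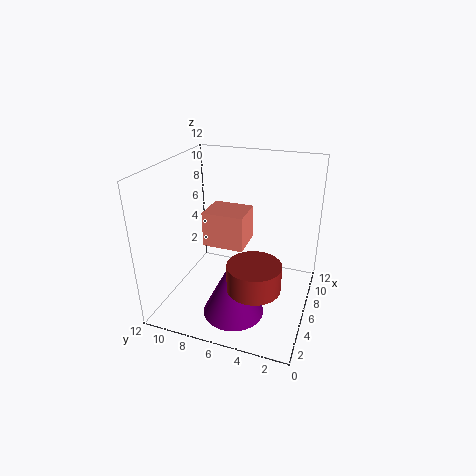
x_1 = 2.5
y_1 = 3.5
z_1 = 4
h_1 = 2
x_2 = 5.5
y_2 = 5.5
z_2 = 5
w_2 = 3
d_2 = 3.5
x_3 = 3.5
y_3 = 5.5
z_3 = 0.5
h_3 = 5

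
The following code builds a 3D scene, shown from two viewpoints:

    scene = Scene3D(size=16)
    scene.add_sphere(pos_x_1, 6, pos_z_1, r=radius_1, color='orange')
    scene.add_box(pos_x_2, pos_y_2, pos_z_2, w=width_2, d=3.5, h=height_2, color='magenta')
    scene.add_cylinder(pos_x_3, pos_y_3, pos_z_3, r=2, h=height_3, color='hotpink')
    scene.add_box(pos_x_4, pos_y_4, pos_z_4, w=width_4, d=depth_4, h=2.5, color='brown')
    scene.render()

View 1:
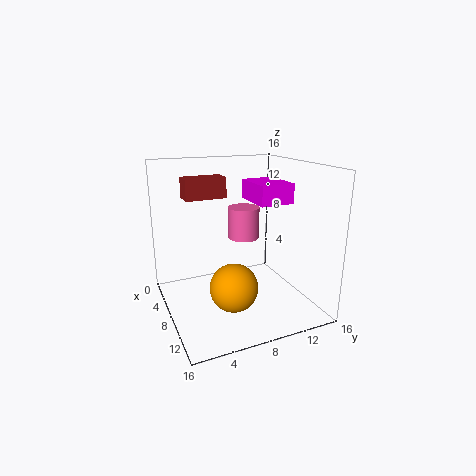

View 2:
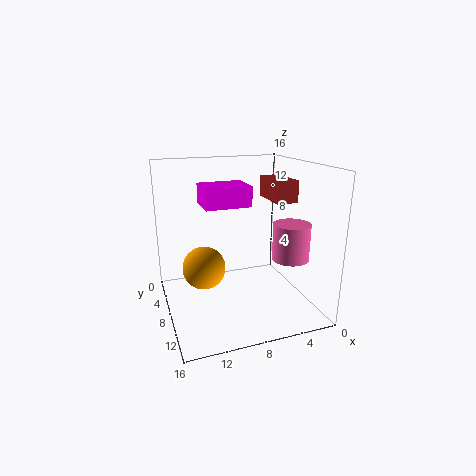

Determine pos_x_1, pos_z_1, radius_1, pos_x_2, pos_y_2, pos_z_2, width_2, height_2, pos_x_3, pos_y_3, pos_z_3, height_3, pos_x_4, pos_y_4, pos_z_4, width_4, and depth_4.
pos_x_1 = 11.5, pos_z_1 = 4, radius_1 = 2.5, pos_x_2 = 8, pos_y_2 = 8.5, pos_z_2 = 12.5, width_2 = 4.5, height_2 = 2, pos_x_3 = 3, pos_y_3 = 11, pos_z_3 = 6, height_3 = 4, pos_x_4 = 1, pos_y_4 = 3.5, pos_z_4 = 11.5, width_4 = 2.5, depth_4 = 5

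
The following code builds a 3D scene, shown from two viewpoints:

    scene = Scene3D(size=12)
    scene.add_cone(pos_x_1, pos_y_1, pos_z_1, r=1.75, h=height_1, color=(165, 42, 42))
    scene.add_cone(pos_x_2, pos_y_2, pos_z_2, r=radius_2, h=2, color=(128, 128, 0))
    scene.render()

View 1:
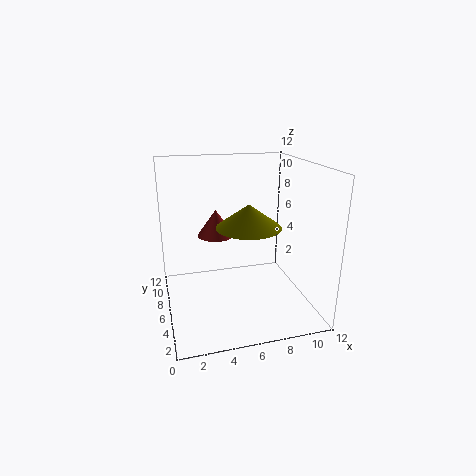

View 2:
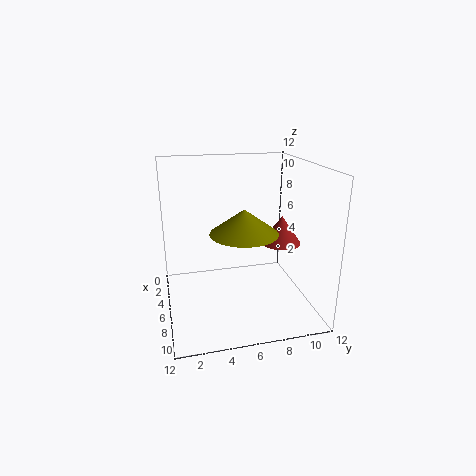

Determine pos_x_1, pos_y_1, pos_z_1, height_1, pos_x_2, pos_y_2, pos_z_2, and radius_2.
pos_x_1 = 5; pos_y_1 = 10.25; pos_z_1 = 4.75; height_1 = 2.5; pos_x_2 = 7; pos_y_2 = 6.25; pos_z_2 = 6.75; radius_2 = 2.75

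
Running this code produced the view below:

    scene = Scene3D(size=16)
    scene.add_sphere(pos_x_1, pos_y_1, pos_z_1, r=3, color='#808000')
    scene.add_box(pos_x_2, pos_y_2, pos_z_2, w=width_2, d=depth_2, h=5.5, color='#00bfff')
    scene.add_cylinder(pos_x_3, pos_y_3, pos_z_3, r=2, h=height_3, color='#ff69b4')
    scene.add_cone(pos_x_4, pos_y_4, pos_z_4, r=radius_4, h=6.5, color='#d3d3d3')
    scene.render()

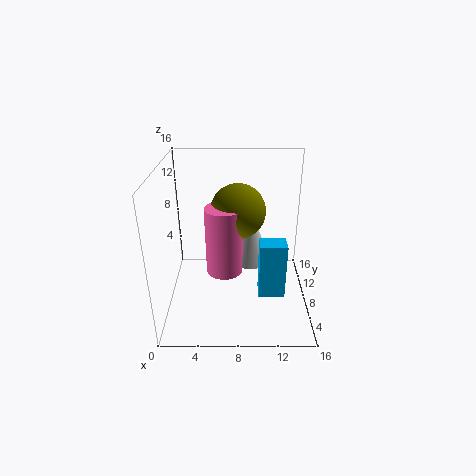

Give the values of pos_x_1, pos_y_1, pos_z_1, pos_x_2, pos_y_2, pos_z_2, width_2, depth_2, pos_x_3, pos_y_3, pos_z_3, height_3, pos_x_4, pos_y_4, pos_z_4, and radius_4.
pos_x_1 = 8; pos_y_1 = 8.5; pos_z_1 = 11; pos_x_2 = 10; pos_y_2 = 1.5; pos_z_2 = 5; width_2 = 2.5; depth_2 = 2; pos_x_3 = 6.5; pos_y_3 = 7; pos_z_3 = 4.5; height_3 = 7.5; pos_x_4 = 9.5; pos_y_4 = 11; pos_z_4 = 3.5; radius_4 = 2.5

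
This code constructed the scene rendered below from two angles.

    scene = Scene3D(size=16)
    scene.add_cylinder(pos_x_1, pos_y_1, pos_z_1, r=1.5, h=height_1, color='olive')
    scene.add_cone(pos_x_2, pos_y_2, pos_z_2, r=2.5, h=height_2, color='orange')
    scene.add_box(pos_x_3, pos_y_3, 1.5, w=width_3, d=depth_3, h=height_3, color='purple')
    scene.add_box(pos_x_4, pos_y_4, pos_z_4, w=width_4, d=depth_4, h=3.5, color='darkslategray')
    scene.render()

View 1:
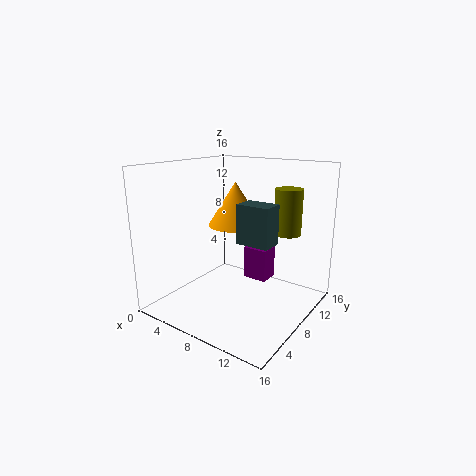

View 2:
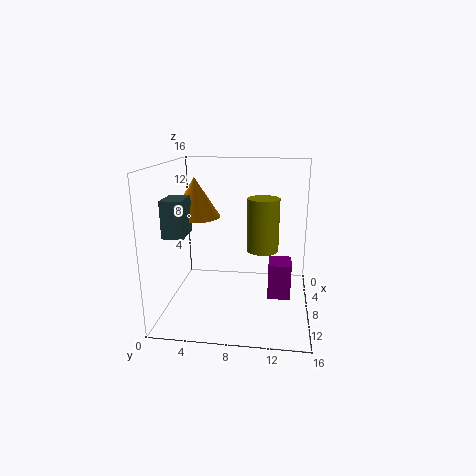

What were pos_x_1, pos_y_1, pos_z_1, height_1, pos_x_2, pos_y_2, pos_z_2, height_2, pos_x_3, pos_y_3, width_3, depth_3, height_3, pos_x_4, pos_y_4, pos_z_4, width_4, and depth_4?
pos_x_1 = 12.5, pos_y_1 = 11, pos_z_1 = 8.5, height_1 = 5, pos_x_2 = 10.5, pos_y_2 = 4, pos_z_2 = 11, height_2 = 4, pos_x_3 = 6.5, pos_y_3 = 11.5, width_3 = 3, depth_3 = 2.5, height_3 = 4, pos_x_4 = 12, pos_y_4 = 2, pos_z_4 = 10, width_4 = 3, depth_4 = 2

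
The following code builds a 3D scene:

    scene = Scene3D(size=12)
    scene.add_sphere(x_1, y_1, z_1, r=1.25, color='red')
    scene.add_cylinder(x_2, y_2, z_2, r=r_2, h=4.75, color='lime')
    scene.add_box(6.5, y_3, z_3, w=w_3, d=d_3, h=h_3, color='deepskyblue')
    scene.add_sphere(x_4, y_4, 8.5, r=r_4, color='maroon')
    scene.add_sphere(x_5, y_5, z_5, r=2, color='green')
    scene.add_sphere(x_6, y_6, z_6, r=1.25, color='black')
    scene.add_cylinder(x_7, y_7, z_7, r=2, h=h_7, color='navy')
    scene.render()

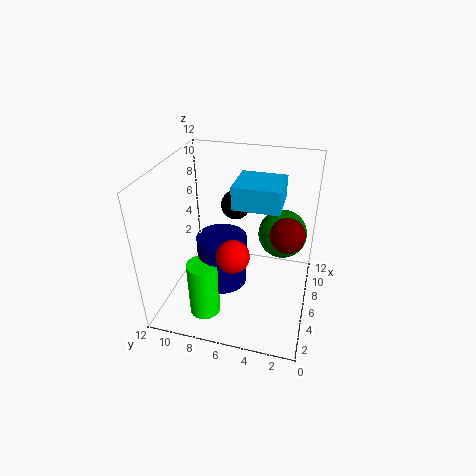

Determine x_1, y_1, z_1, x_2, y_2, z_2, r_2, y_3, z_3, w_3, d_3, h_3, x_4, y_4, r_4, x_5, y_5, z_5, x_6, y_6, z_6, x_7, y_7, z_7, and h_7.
x_1 = 2.75; y_1 = 5.5; z_1 = 6.5; x_2 = 2.75; y_2 = 8; z_2 = 0.5; r_2 = 1.25; y_3 = 2.75; z_3 = 8.25; w_3 = 3.75; d_3 = 4; h_3 = 2; x_4 = 3.5; y_4 = 1.75; r_4 = 1.25; x_5 = 7.25; y_5 = 2.5; z_5 = 6.25; x_6 = 8; y_6 = 6.75; z_6 = 8; x_7 = 4.75; y_7 = 7; z_7 = 2.5; h_7 = 4.25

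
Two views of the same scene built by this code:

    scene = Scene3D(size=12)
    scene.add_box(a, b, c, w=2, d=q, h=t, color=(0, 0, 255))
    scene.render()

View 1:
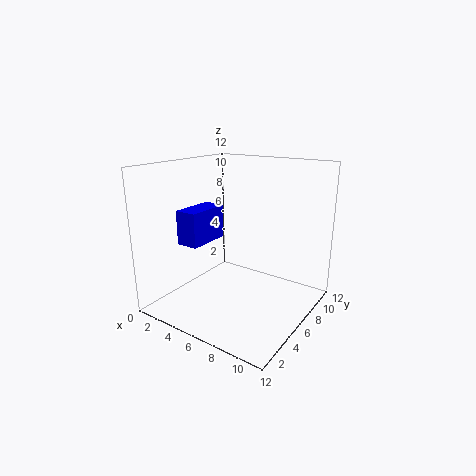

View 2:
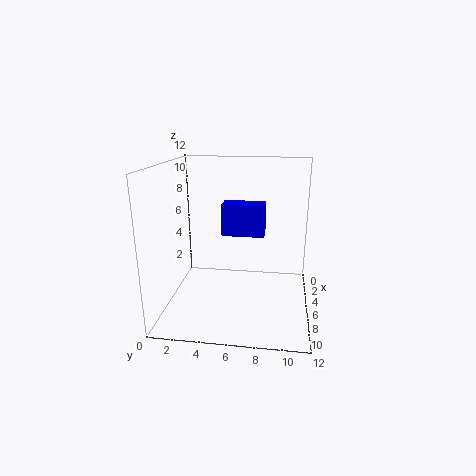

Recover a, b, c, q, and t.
a = 1; b = 4; c = 5; q = 4; t = 3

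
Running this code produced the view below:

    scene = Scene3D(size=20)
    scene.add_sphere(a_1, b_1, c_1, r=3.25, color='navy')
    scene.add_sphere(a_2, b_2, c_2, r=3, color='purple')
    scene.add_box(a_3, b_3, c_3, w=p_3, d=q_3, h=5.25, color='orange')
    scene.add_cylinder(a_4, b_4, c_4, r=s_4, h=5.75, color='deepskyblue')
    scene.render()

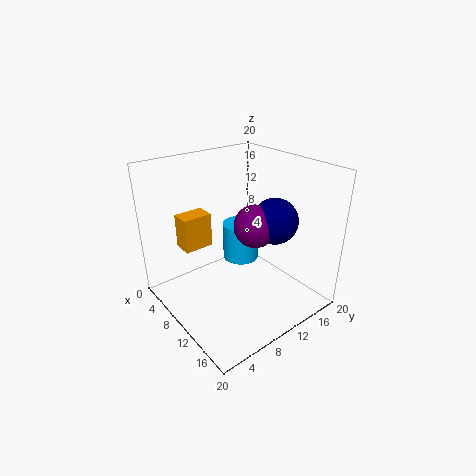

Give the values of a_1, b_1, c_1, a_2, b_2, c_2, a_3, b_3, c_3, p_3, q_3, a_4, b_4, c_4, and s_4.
a_1 = 12.25
b_1 = 14.75
c_1 = 12
a_2 = 11
b_2 = 12.25
c_2 = 11.5
a_3 = 0.75
b_3 = 5.25
c_3 = 6.25
p_3 = 3
q_3 = 4.5
a_4 = 6.25
b_4 = 13.5
c_4 = 4
s_4 = 2.75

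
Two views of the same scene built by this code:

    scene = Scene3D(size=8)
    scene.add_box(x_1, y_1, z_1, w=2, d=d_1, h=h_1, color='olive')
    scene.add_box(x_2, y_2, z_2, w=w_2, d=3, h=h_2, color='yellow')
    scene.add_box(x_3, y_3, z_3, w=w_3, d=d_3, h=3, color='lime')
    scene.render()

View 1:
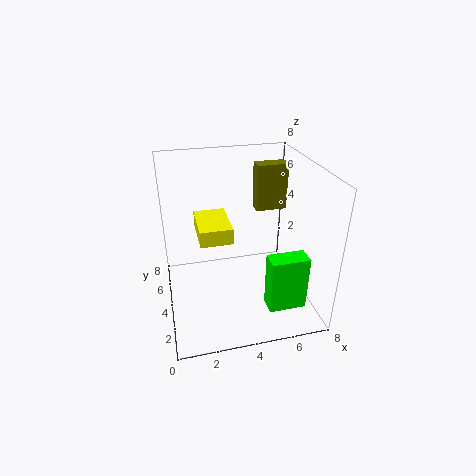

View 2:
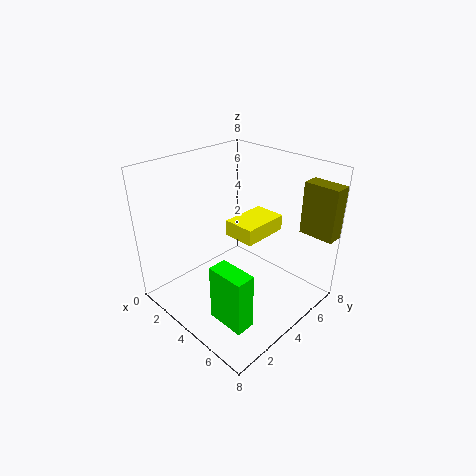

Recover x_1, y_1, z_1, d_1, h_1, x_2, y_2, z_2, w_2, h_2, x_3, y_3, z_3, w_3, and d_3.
x_1 = 6
y_1 = 7
z_1 = 4
d_1 = 1
h_1 = 3
x_2 = 2
y_2 = 5
z_2 = 3
w_2 = 2
h_2 = 1
x_3 = 5
y_3 = 1
z_3 = 1
w_3 = 2
d_3 = 1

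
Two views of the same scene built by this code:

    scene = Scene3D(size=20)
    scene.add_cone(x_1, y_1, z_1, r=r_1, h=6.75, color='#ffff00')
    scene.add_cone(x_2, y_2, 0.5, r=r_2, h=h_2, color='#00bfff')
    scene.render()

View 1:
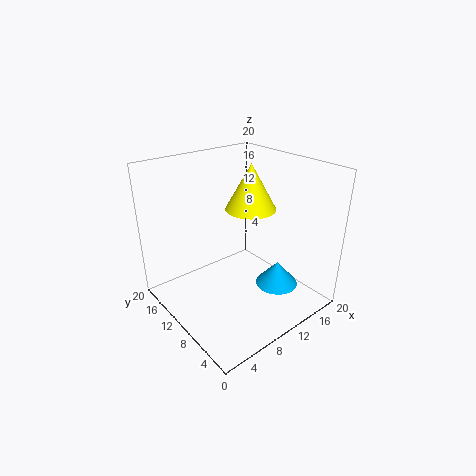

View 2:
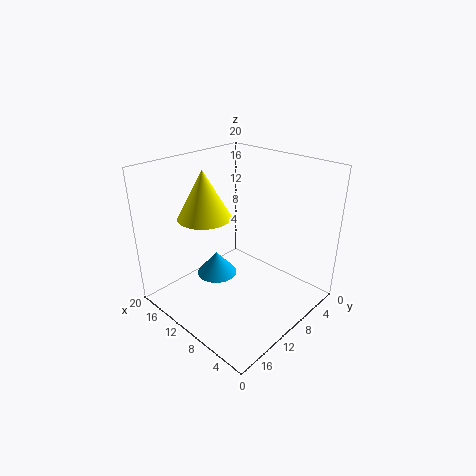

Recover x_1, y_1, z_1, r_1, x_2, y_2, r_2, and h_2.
x_1 = 14.25; y_1 = 12.25; z_1 = 12.5; r_1 = 3.75; x_2 = 16.5; y_2 = 8.25; r_2 = 3.25; h_2 = 3.75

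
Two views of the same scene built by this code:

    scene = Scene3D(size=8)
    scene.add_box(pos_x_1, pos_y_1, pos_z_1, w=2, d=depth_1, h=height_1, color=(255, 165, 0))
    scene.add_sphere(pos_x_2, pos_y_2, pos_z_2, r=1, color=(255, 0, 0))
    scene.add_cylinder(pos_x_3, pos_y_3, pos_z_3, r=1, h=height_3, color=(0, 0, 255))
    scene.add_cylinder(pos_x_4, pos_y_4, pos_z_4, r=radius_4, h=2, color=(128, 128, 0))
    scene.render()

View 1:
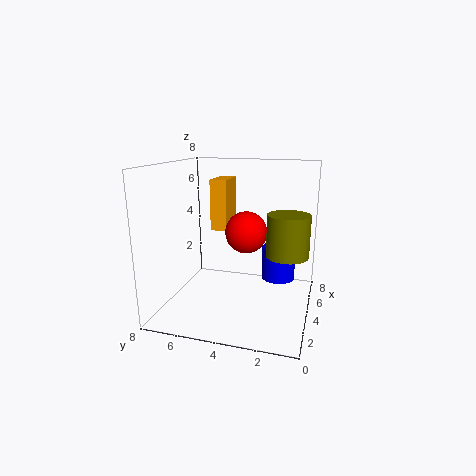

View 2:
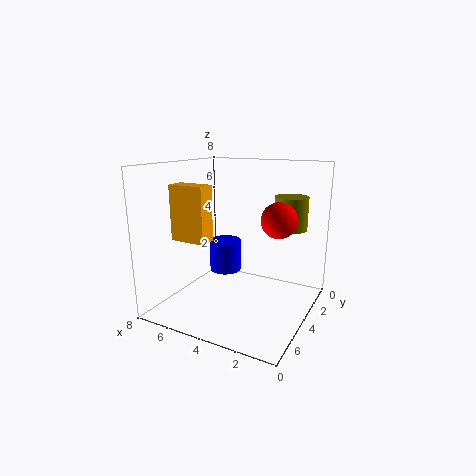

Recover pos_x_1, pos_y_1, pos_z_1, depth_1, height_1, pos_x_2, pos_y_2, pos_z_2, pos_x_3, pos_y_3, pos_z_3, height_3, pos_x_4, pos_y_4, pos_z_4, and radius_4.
pos_x_1 = 5, pos_y_1 = 5, pos_z_1 = 4, depth_1 = 1, height_1 = 3, pos_x_2 = 2, pos_y_2 = 3, pos_z_2 = 5, pos_x_3 = 6, pos_y_3 = 2, pos_z_3 = 1, height_3 = 2, pos_x_4 = 2, pos_y_4 = 1, pos_z_4 = 4, radius_4 = 1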